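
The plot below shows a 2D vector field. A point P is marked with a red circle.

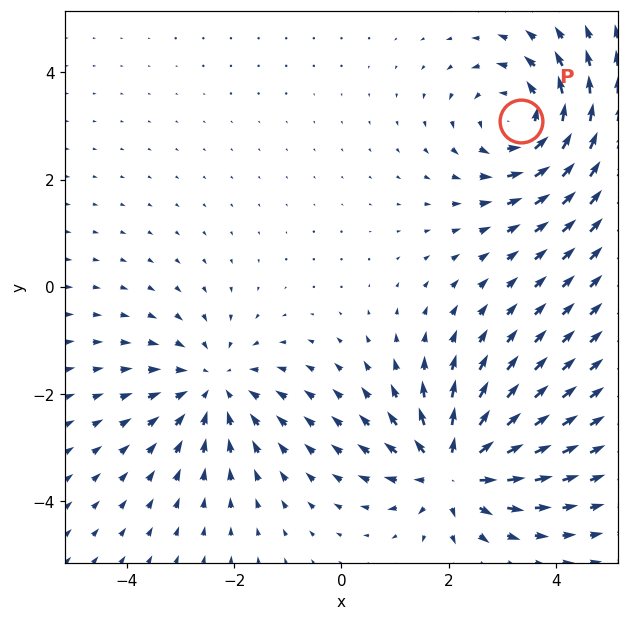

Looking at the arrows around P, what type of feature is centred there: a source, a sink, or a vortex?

vortex

At P (3.3, 3.1) the arrows circulate counterclockwise. Divergence ≈0, curl about +3 — near-zero divergence with nonzero curl is a vortex.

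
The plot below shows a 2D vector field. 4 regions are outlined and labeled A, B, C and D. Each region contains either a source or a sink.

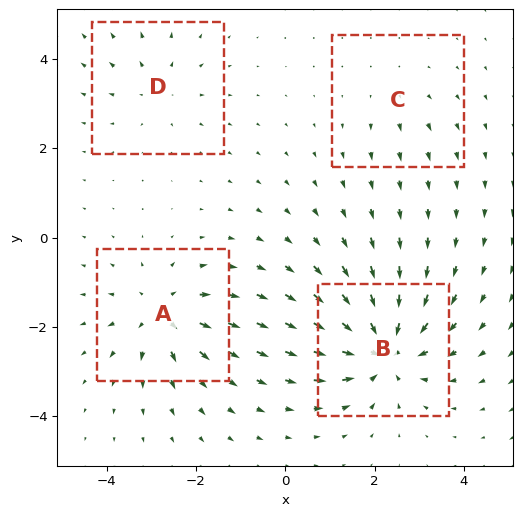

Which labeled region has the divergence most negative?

Divergence at each region's feature centre — A: about +5, B: about -8, C: about +2, D: about +3. Region B is most negative.

B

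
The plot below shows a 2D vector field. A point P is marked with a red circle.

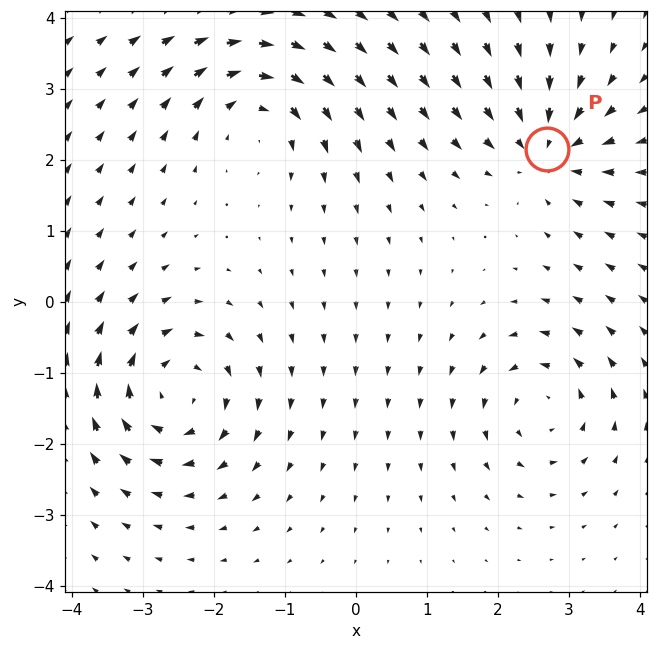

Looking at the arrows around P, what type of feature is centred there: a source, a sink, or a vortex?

At P (2.7, 2.1) the arrows converge inward. Divergence about -5, curl ≈0 — negative divergence with near-zero curl is a sink.

sink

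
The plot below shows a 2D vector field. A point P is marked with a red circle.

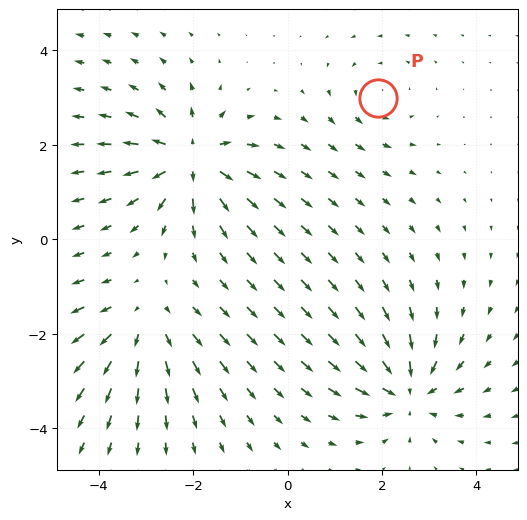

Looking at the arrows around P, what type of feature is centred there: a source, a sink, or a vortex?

vortex

At P (1.9, 3.0) the arrows circulate counterclockwise. Divergence ≈0, curl about +3 — near-zero divergence with nonzero curl is a vortex.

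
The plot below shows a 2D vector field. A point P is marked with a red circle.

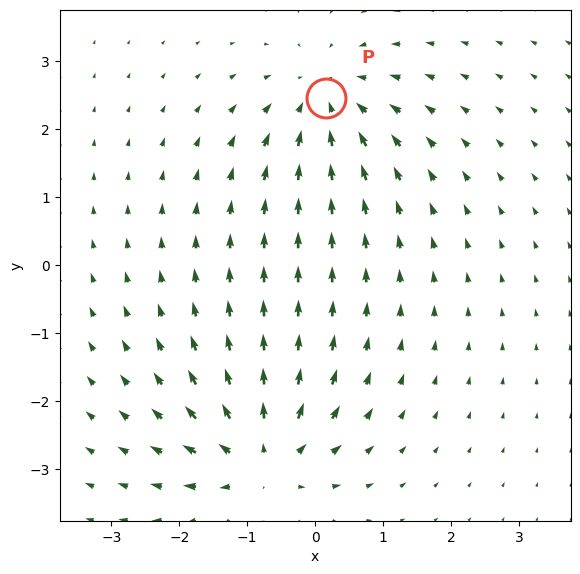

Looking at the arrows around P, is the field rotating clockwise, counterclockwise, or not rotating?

Near P at (0.2, 2.5) the arrows show no circulation. The curl there is ≈0.

not rotating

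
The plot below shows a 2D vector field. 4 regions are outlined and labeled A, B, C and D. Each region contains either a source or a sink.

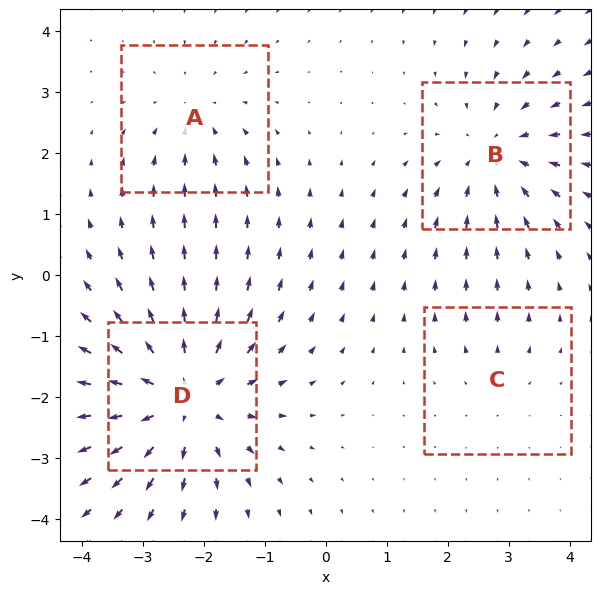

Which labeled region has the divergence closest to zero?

C

Divergence at each region's feature centre — A: about -3, B: about -4, C: about +2, D: about +6. Region C is closest to zero.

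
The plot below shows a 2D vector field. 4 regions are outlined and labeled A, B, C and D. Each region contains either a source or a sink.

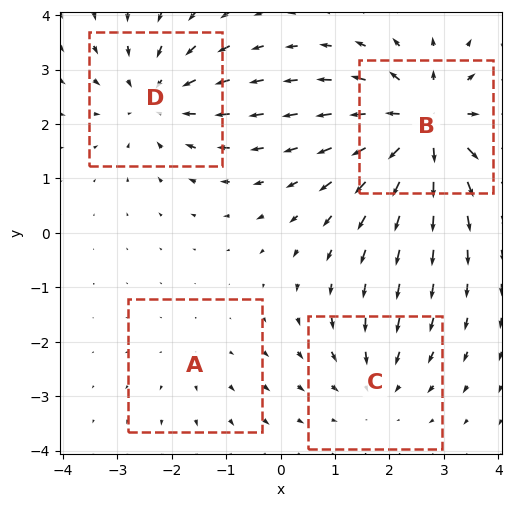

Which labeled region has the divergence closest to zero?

Divergence at each region's feature centre — A: about +2, B: about +6, C: about -3, D: about -4. Region A is closest to zero.

A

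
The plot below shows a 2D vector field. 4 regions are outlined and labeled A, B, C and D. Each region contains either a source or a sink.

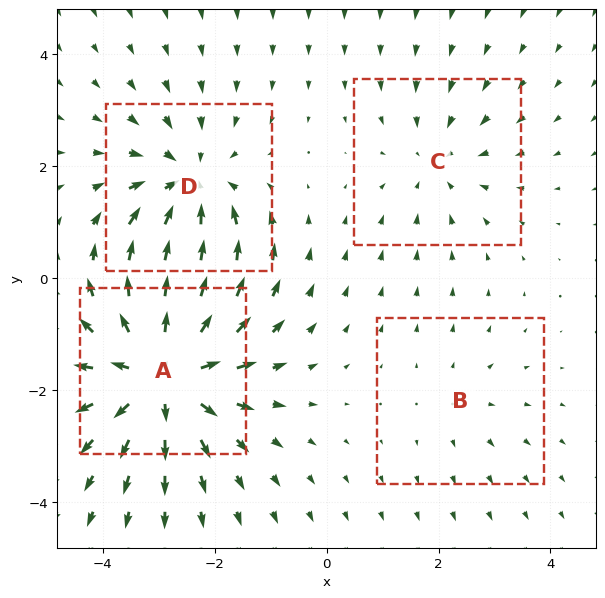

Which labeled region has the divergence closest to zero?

B

Divergence at each region's feature centre — A: about +6, B: about +2, C: about -3, D: about -5. Region B is closest to zero.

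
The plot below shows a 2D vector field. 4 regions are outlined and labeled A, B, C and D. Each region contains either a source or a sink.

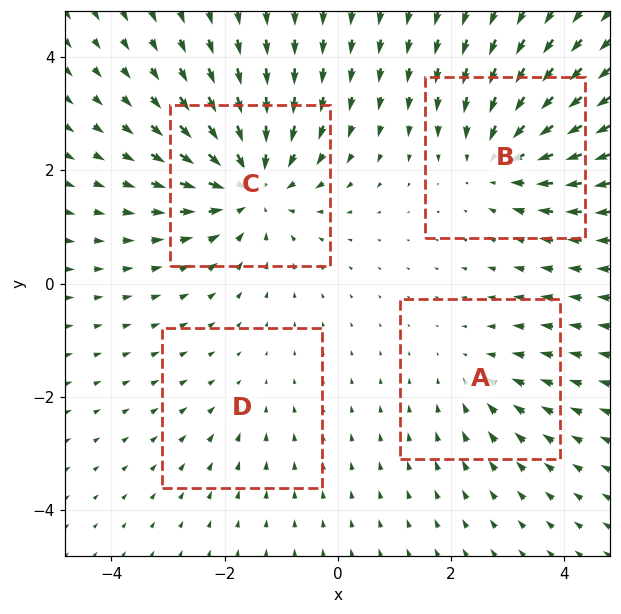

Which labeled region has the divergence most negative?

Divergence at each region's feature centre — A: about -3, B: about -5, C: about -6, D: about -2. Region C is most negative.

C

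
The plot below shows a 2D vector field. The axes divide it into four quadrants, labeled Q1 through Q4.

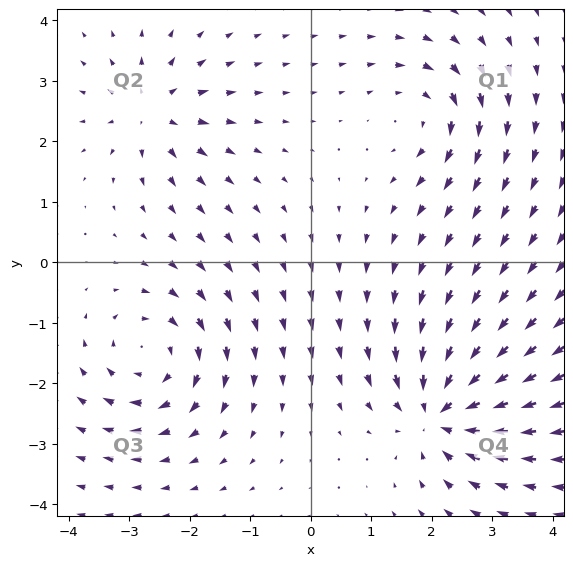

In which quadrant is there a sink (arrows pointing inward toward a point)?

Q4

The sink sits at approximately (2.2, -2.5), which lies in quadrant Q4. The divergence there is about -7, negative as expected for a sink.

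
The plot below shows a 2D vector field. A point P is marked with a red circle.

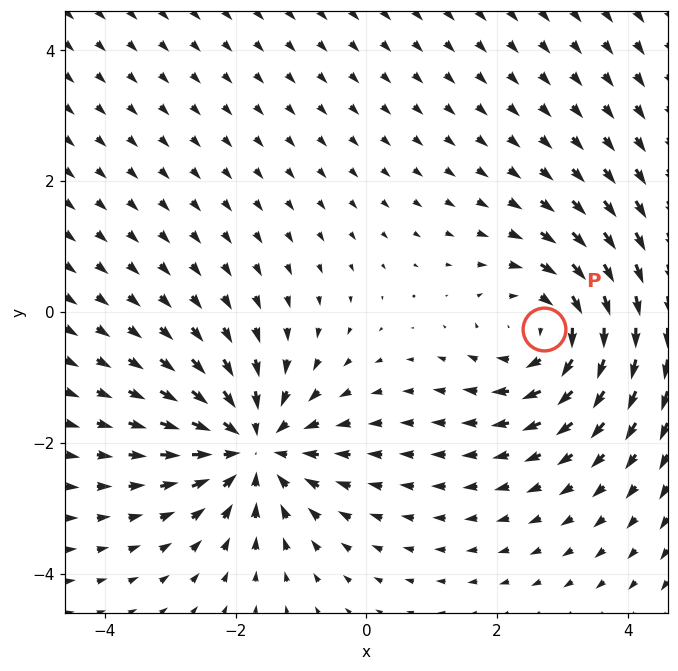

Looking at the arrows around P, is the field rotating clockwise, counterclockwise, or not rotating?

clockwise

Near P at (2.7, -0.3) the arrows circulate clockwise. The curl (z-component) there is about -4; negative curl means clockwise rotation.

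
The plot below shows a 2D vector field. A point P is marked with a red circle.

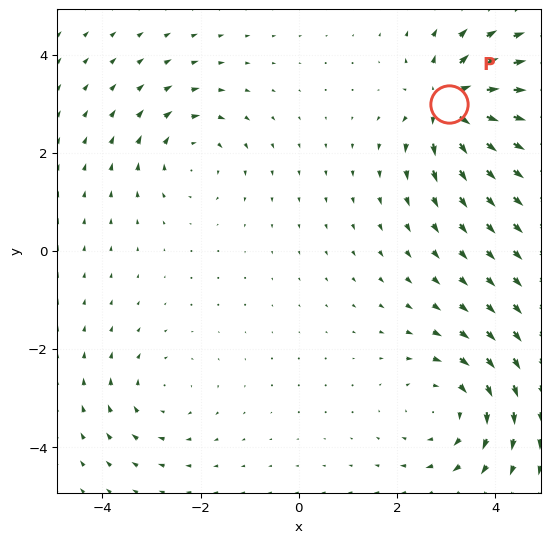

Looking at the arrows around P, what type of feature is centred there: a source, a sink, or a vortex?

source

At P (3.1, 3.0) the arrows spread outward. Divergence about +7, curl ≈0 — positive divergence with near-zero curl is a source.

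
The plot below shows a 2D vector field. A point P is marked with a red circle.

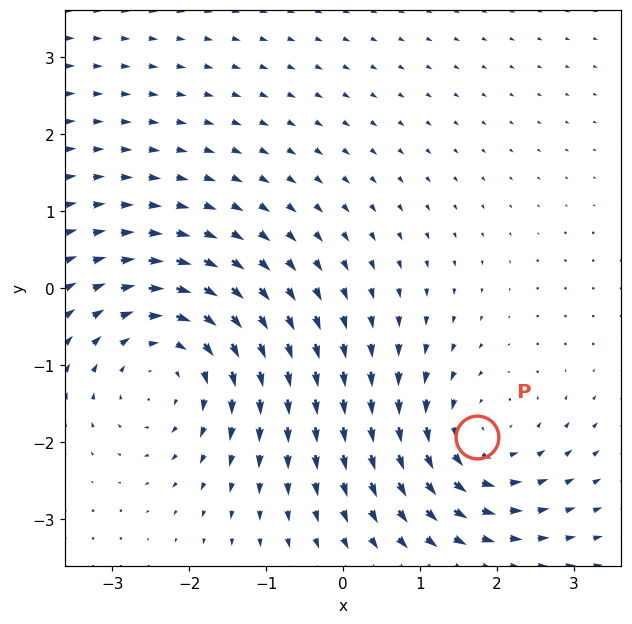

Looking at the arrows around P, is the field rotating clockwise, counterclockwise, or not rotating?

counterclockwise

Near P at (1.7, -1.9) the arrows circulate counterclockwise. The curl (z-component) there is about +3; positive curl means counterclockwise rotation.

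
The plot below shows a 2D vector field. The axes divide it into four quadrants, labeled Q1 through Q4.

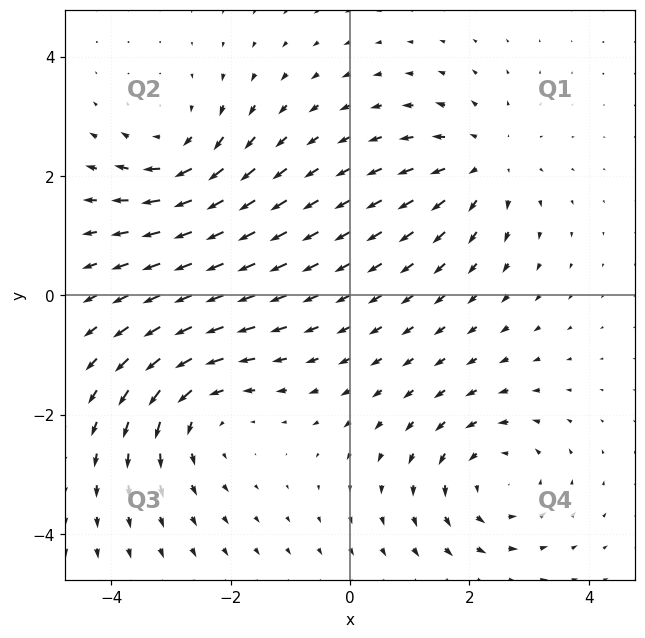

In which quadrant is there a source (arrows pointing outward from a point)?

Q1

The source sits at approximately (2.2, 2.2), which lies in quadrant Q1. The divergence there is about +4, positive as expected for a source.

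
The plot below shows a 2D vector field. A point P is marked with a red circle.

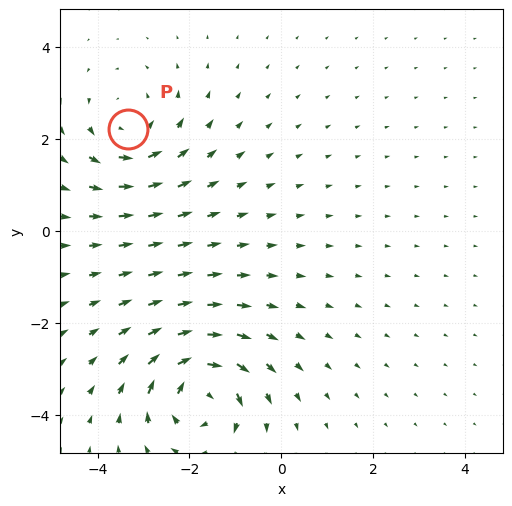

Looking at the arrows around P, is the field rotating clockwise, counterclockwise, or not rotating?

Near P at (-3.3, 2.2) the arrows circulate counterclockwise. The curl (z-component) there is about +3; positive curl means counterclockwise rotation.

counterclockwise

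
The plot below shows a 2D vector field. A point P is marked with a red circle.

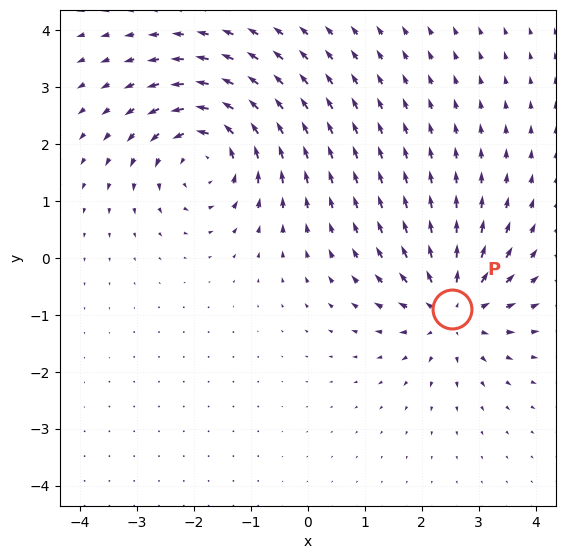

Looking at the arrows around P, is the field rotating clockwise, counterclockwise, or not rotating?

Near P at (2.5, -0.9) the arrows show no circulation. The curl there is ≈0.

not rotating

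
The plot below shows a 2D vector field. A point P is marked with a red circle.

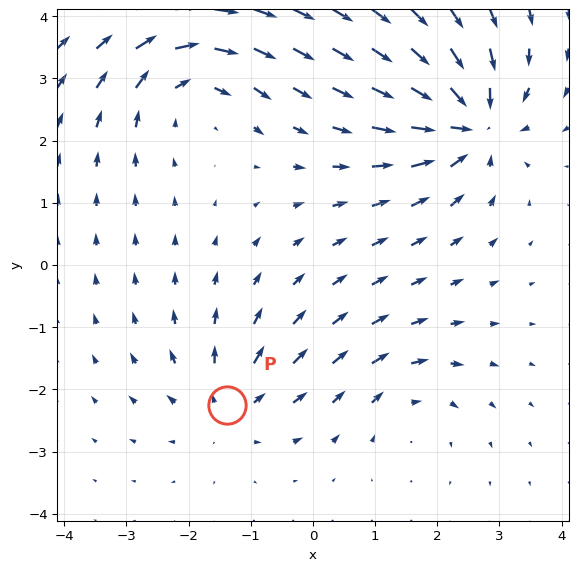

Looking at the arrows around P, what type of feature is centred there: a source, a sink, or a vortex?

At P (-1.4, -2.3) the arrows spread outward. Divergence about +3, curl ≈0 — positive divergence with near-zero curl is a source.

source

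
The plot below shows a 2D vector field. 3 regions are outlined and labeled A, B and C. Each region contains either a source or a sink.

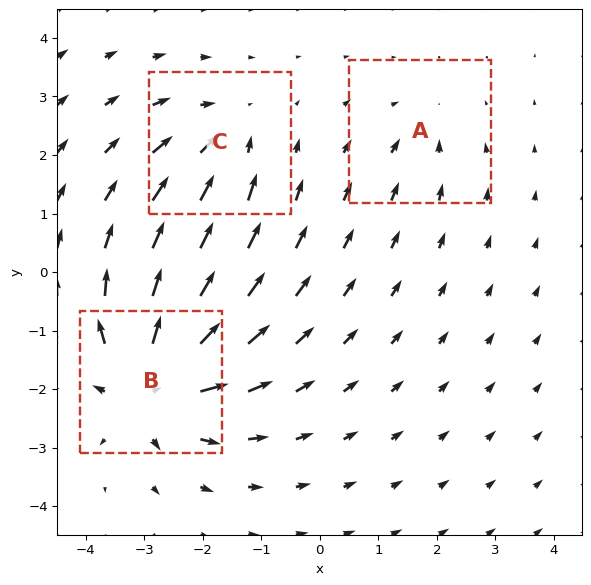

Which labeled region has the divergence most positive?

B

Divergence at each region's feature centre — A: about -2, B: about +6, C: about -3. Region B is most positive.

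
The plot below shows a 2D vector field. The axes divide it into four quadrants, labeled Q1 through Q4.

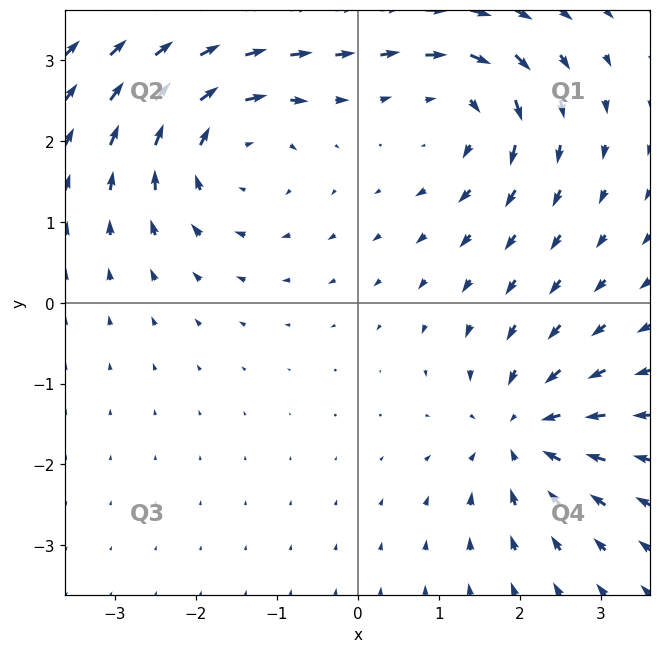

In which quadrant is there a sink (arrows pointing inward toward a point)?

The sink sits at approximately (2.0, -1.6), which lies in quadrant Q4. The divergence there is about -3, negative as expected for a sink.

Q4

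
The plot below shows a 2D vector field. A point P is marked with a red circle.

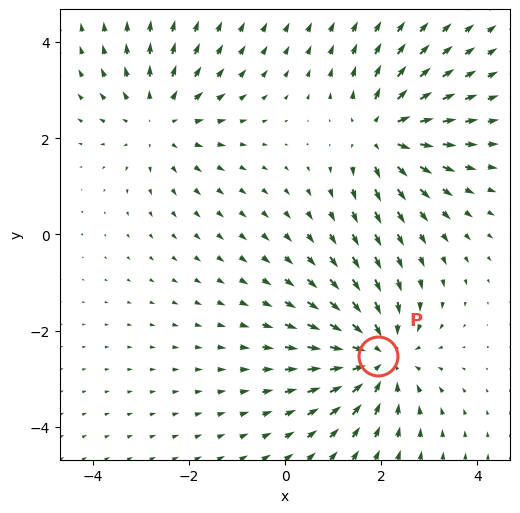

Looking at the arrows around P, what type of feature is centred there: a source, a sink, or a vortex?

sink

At P (1.9, -2.5) the arrows converge inward. Divergence about -4, curl ≈0 — negative divergence with near-zero curl is a sink.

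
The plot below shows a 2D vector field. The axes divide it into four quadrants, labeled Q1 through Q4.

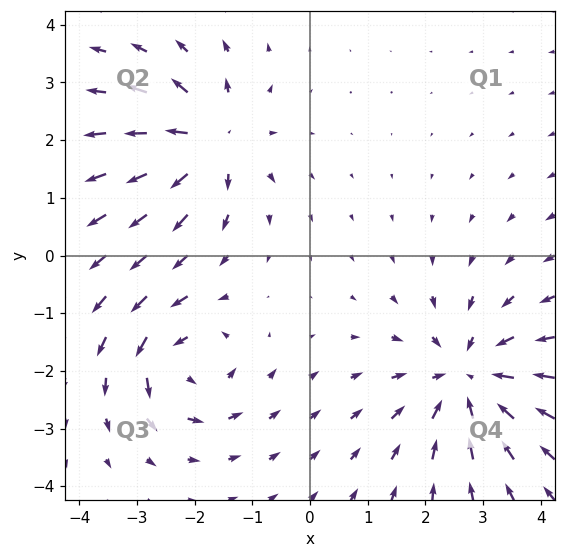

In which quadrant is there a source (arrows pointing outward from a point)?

The source sits at approximately (-1.7, 2.0), which lies in quadrant Q2. The divergence there is about +4, positive as expected for a source.

Q2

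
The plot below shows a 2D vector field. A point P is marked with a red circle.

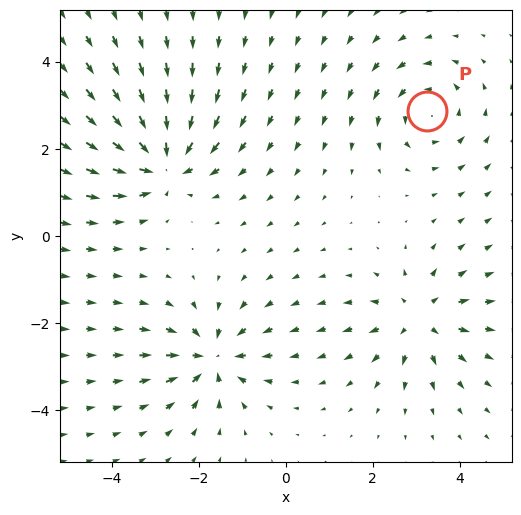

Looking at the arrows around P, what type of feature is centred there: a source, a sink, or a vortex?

At P (3.2, 2.9) the arrows circulate counterclockwise. Divergence ≈0, curl about +4 — near-zero divergence with nonzero curl is a vortex.

vortex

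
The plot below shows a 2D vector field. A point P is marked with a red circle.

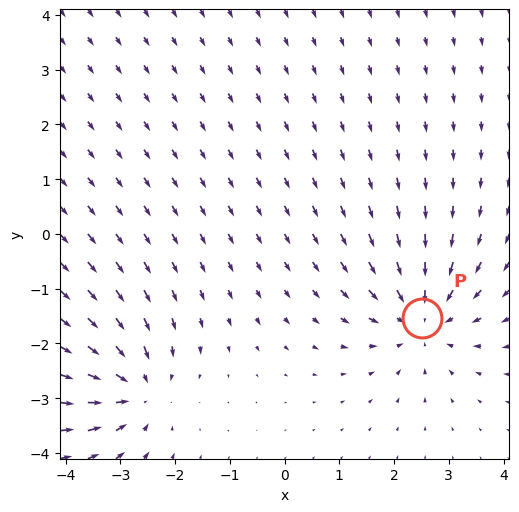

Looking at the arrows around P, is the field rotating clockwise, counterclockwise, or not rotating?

not rotating

Near P at (2.5, -1.5) the arrows show no circulation. The curl there is ≈0.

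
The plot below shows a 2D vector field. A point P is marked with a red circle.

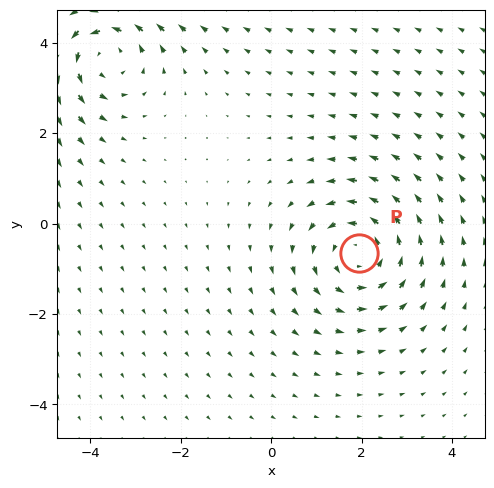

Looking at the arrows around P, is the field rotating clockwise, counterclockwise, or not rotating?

counterclockwise

Near P at (2.0, -0.7) the arrows circulate counterclockwise. The curl (z-component) there is about +3; positive curl means counterclockwise rotation.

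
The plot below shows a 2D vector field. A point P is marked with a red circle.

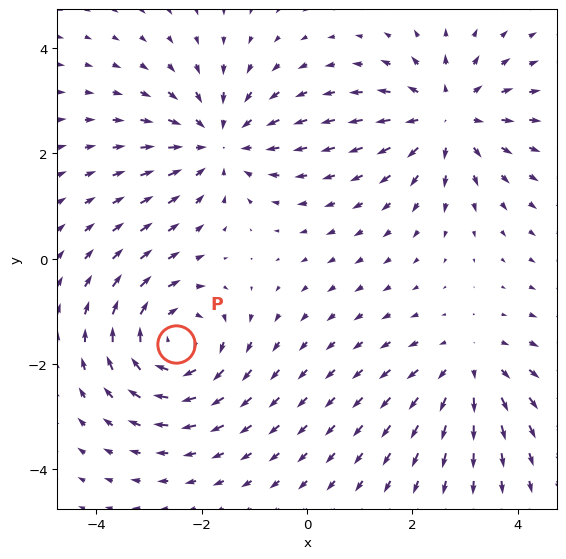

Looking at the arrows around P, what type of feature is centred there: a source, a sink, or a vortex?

vortex

At P (-2.5, -1.6) the arrows circulate clockwise. Divergence ≈0, curl about -5 — near-zero divergence with nonzero curl is a vortex.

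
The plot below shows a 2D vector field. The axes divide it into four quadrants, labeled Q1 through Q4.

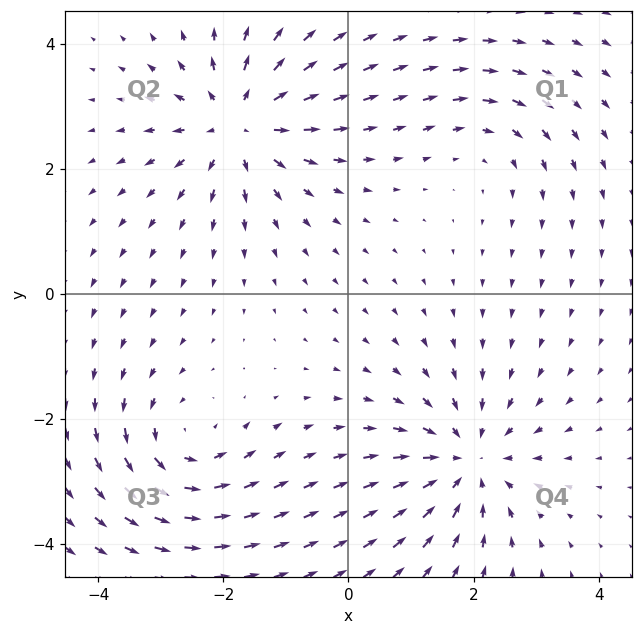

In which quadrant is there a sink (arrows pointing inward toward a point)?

The sink sits at approximately (1.9, -2.7), which lies in quadrant Q4. The divergence there is about -5, negative as expected for a sink.

Q4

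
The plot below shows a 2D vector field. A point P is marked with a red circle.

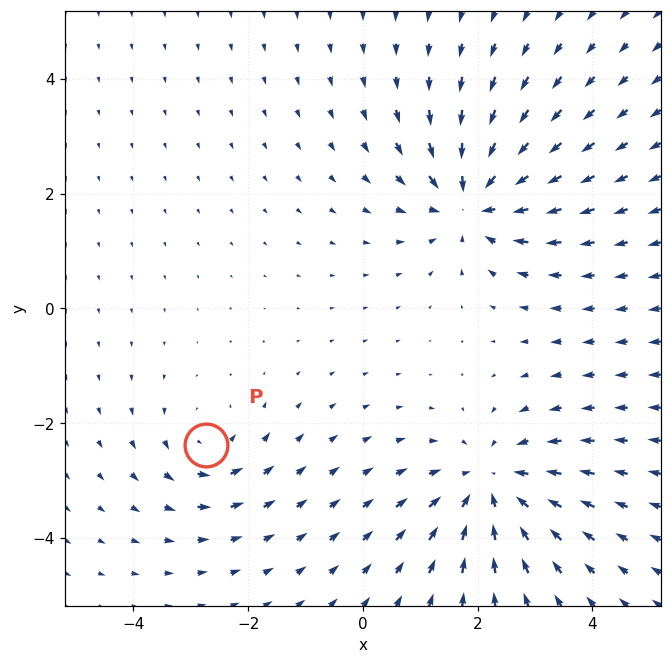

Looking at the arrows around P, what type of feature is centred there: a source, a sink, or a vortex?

At P (-2.7, -2.4) the arrows circulate counterclockwise. Divergence ≈0, curl about +3 — near-zero divergence with nonzero curl is a vortex.

vortex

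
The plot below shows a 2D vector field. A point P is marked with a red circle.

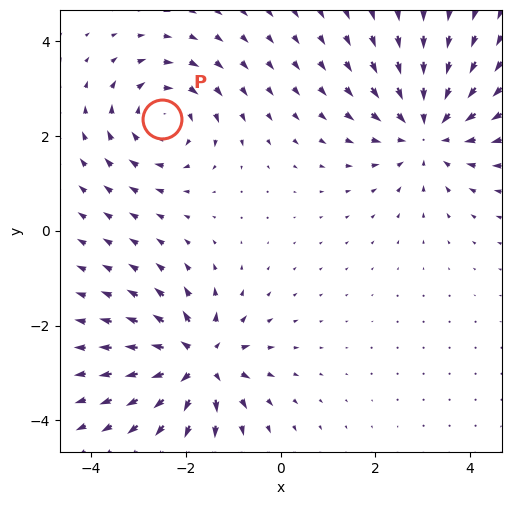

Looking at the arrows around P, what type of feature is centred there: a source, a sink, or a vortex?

At P (-2.5, 2.4) the arrows circulate clockwise. Divergence ≈0, curl about -3 — near-zero divergence with nonzero curl is a vortex.

vortex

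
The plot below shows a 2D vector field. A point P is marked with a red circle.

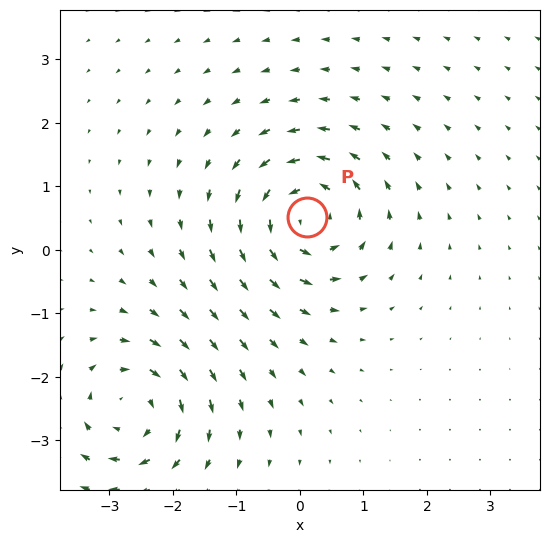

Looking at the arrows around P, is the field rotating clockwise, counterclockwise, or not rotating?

counterclockwise

Near P at (0.1, 0.5) the arrows circulate counterclockwise. The curl (z-component) there is about +4; positive curl means counterclockwise rotation.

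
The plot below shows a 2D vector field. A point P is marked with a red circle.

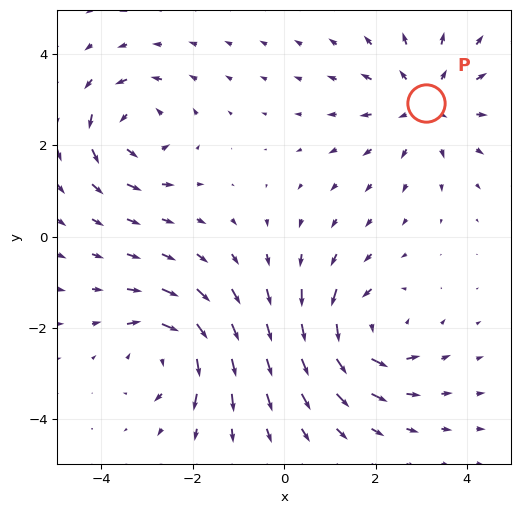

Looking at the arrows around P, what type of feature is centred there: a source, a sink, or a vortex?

source

At P (3.1, 2.9) the arrows spread outward. Divergence about +3, curl ≈0 — positive divergence with near-zero curl is a source.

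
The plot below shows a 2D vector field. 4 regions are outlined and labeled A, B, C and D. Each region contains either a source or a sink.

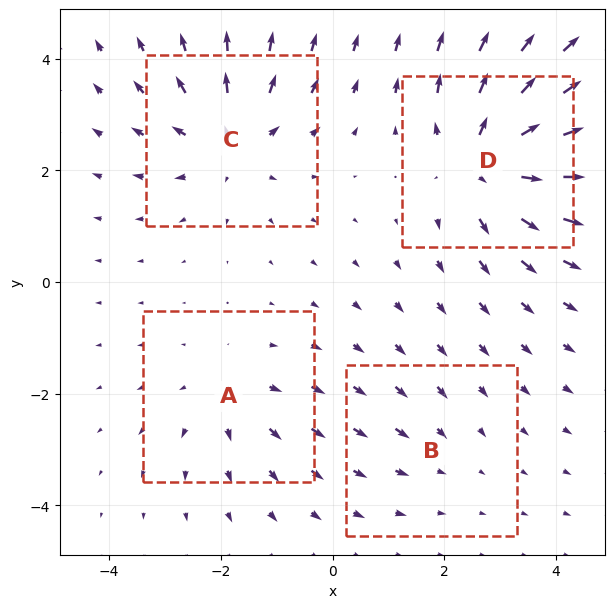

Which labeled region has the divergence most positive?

Divergence at each region's feature centre — A: about +3, B: about -2, C: about +5, D: about +6. Region D is most positive.

D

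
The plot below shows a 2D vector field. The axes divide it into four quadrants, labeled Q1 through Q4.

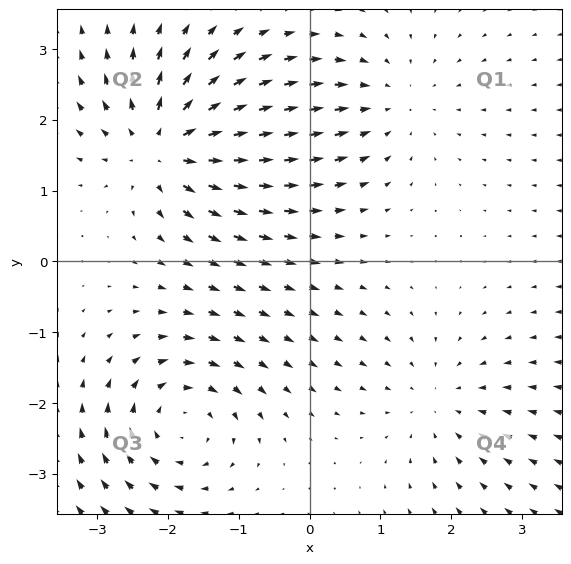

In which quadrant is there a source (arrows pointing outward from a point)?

The source sits at approximately (-2.0, 1.6), which lies in quadrant Q2. The divergence there is about +6, positive as expected for a source.

Q2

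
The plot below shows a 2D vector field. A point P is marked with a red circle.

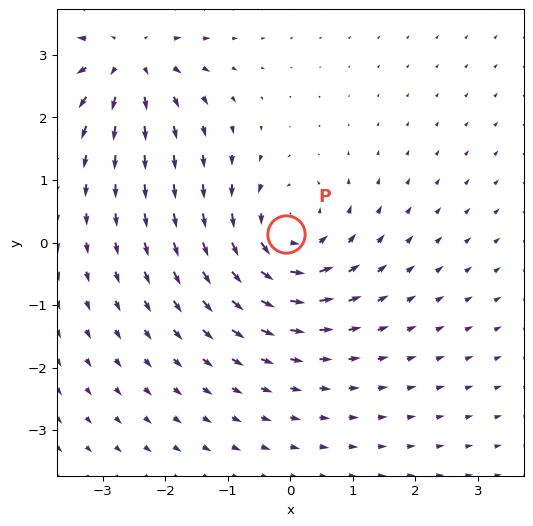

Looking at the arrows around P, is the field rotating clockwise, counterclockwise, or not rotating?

counterclockwise

Near P at (-0.1, 0.1) the arrows circulate counterclockwise. The curl (z-component) there is about +5; positive curl means counterclockwise rotation.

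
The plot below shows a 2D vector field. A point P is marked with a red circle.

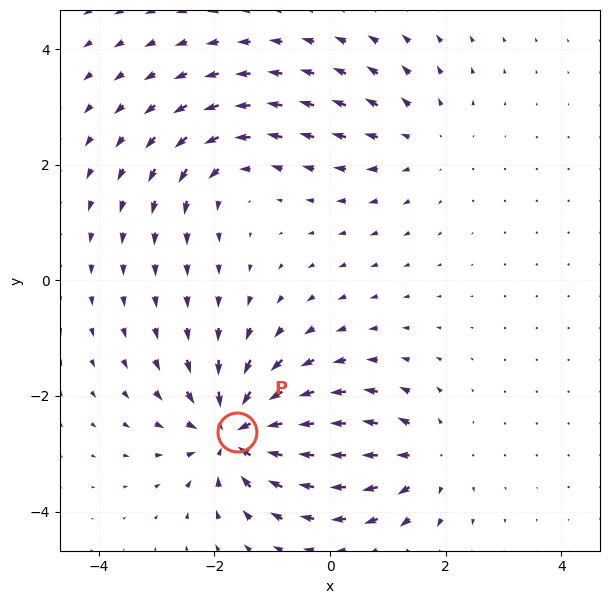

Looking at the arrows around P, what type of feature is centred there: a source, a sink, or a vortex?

sink

At P (-1.6, -2.6) the arrows converge inward. Divergence about -6, curl ≈0 — negative divergence with near-zero curl is a sink.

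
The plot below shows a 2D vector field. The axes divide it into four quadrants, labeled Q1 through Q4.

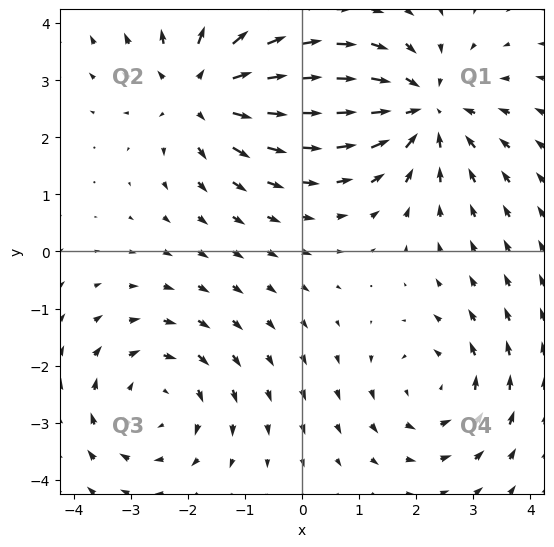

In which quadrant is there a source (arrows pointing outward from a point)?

The source sits at approximately (-1.7, 2.8), which lies in quadrant Q2. The divergence there is about +4, positive as expected for a source.

Q2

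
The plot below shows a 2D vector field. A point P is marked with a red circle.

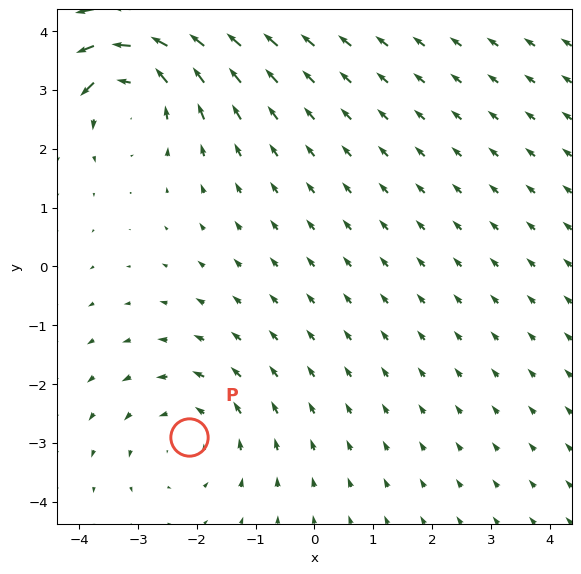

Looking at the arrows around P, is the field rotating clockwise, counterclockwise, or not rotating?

Near P at (-2.1, -2.9) the arrows circulate counterclockwise. The curl (z-component) there is about +2; positive curl means counterclockwise rotation.

counterclockwise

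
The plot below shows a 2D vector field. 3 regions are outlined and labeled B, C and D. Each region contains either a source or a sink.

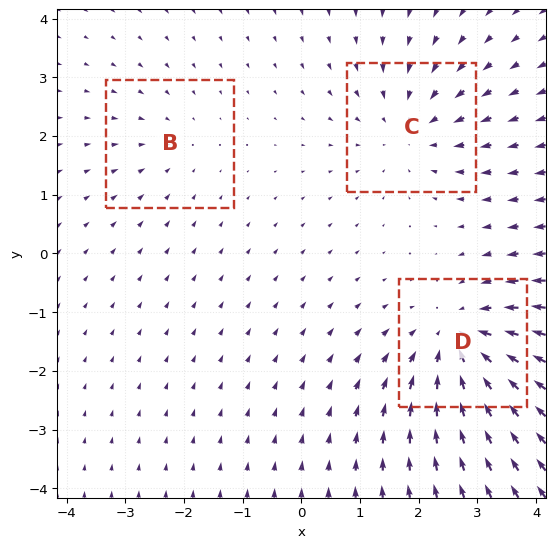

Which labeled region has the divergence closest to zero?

B

Divergence at each region's feature centre — B: about -2, C: about -3, D: about -4. Region B is closest to zero.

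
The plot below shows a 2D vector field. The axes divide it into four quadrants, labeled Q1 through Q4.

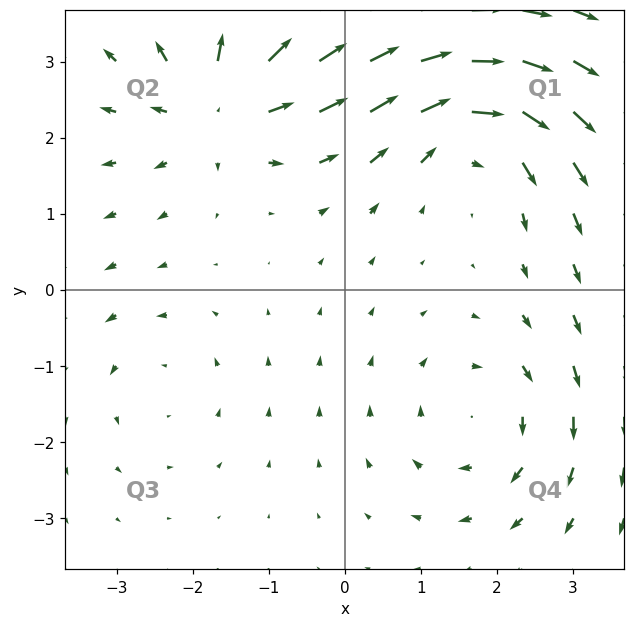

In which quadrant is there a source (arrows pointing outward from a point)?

The source sits at approximately (-1.6, 2.5), which lies in quadrant Q2. The divergence there is about +6, positive as expected for a source.

Q2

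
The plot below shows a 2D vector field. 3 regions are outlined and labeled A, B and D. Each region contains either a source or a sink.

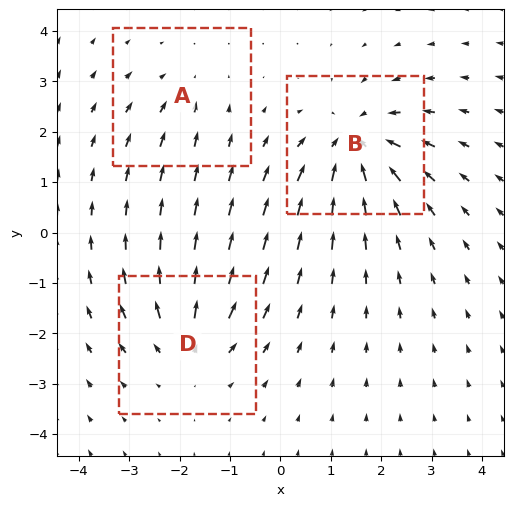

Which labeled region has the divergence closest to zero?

A

Divergence at each region's feature centre — A: about -2, B: about -5, D: about +4. Region A is closest to zero.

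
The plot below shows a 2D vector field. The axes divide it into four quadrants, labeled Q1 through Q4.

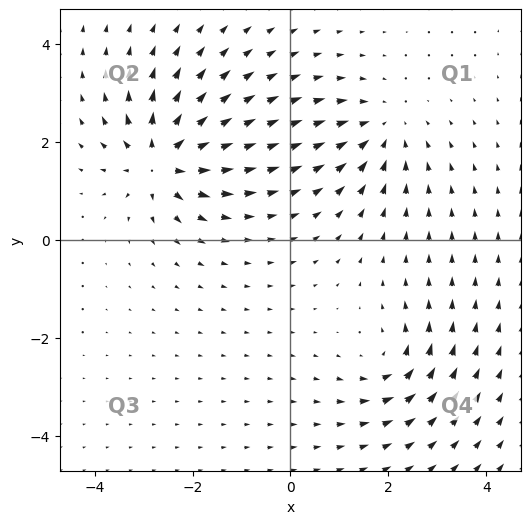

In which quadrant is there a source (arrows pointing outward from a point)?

Q2

The source sits at approximately (-2.6, 1.6), which lies in quadrant Q2. The divergence there is about +7, positive as expected for a source.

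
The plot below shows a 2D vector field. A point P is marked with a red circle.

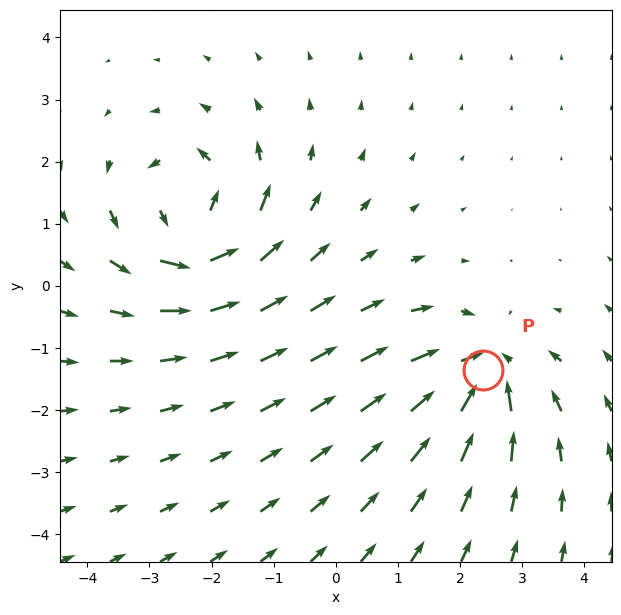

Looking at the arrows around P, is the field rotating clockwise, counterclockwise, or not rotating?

not rotating

Near P at (2.4, -1.4) the arrows show no circulation. The curl there is ≈0.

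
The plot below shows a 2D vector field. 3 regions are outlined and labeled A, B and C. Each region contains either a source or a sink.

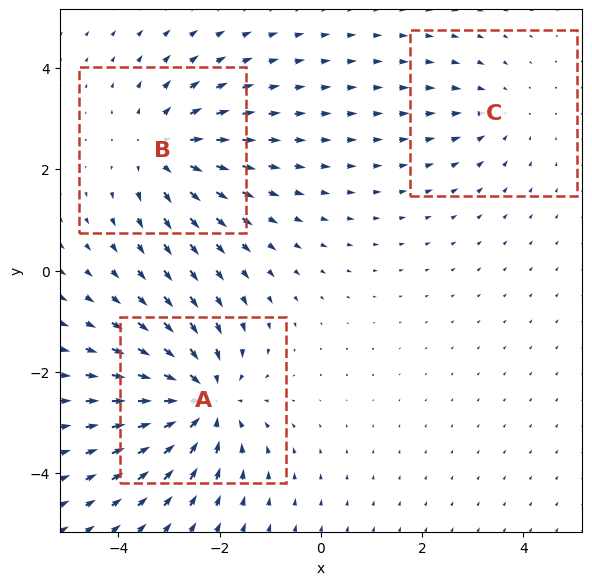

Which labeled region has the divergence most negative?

Divergence at each region's feature centre — A: about -4, B: about +3, C: about -2. Region A is most negative.

A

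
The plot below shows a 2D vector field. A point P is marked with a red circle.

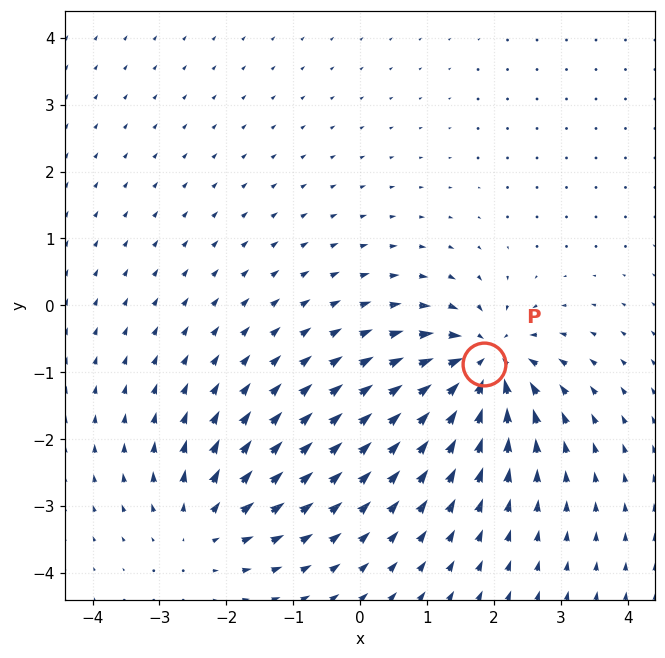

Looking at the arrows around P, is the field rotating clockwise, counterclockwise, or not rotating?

not rotating

Near P at (1.9, -0.9) the arrows show no circulation. The curl there is ≈0.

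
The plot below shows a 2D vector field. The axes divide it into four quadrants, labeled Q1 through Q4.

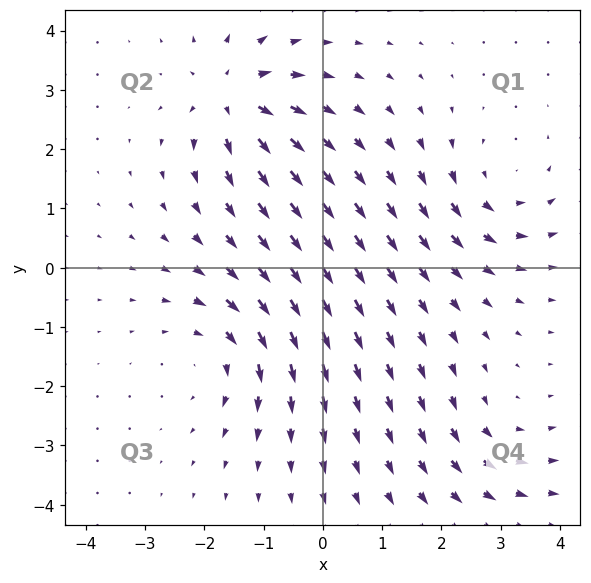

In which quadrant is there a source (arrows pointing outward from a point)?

The source sits at approximately (-1.5, 2.9), which lies in quadrant Q2. The divergence there is about +7, positive as expected for a source.

Q2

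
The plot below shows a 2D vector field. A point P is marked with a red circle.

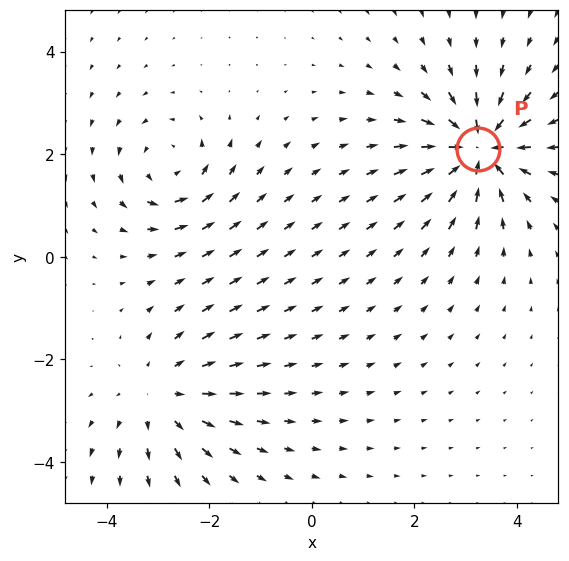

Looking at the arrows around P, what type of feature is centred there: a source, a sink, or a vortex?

sink

At P (3.3, 2.1) the arrows converge inward. Divergence about -6, curl ≈0 — negative divergence with near-zero curl is a sink.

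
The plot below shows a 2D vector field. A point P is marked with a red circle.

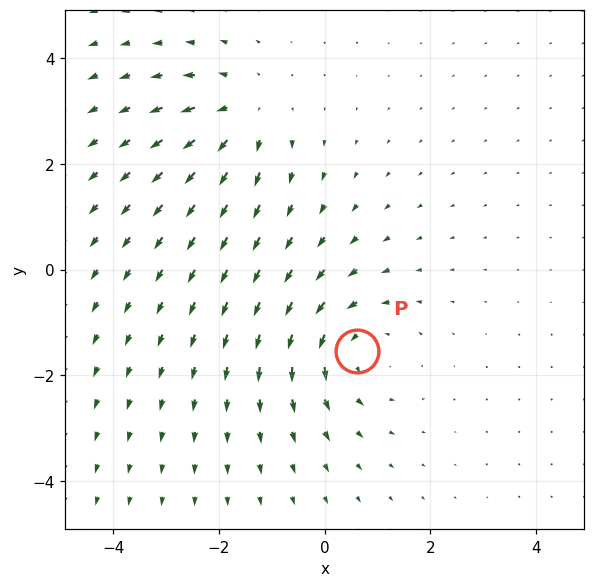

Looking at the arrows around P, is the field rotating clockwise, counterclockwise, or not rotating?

counterclockwise

Near P at (0.6, -1.5) the arrows circulate counterclockwise. The curl (z-component) there is about +3; positive curl means counterclockwise rotation.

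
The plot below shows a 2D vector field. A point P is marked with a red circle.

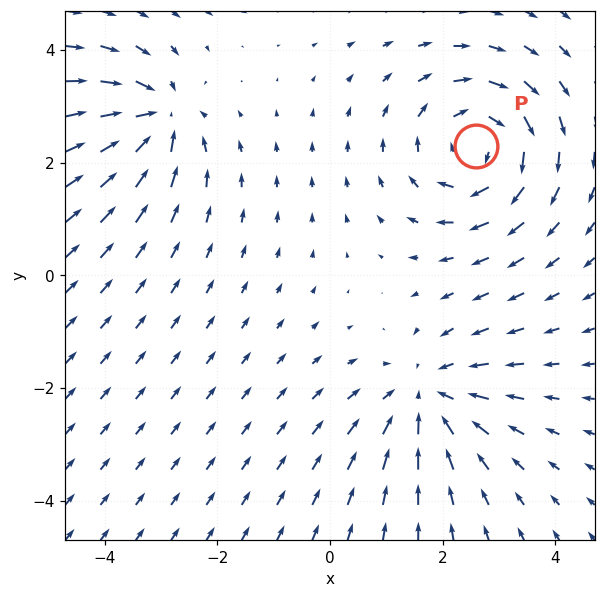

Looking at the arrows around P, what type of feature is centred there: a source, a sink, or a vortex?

vortex

At P (2.6, 2.3) the arrows circulate clockwise. Divergence ≈0, curl about -4 — near-zero divergence with nonzero curl is a vortex.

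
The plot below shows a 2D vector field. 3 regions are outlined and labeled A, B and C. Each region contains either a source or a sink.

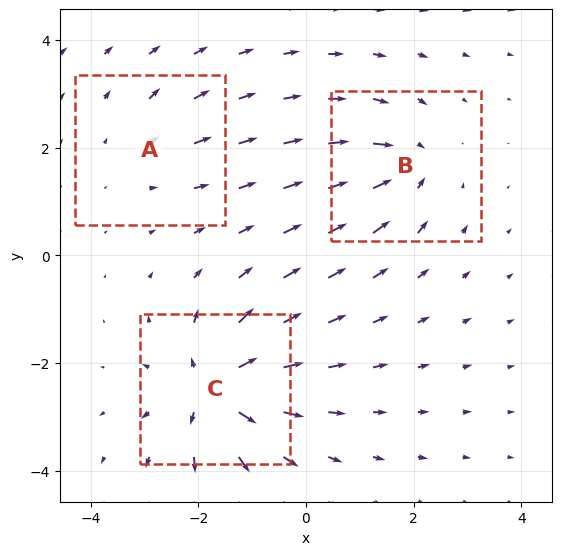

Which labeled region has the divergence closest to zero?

A

Divergence at each region's feature centre — A: about +2, B: about -4, C: about +6. Region A is closest to zero.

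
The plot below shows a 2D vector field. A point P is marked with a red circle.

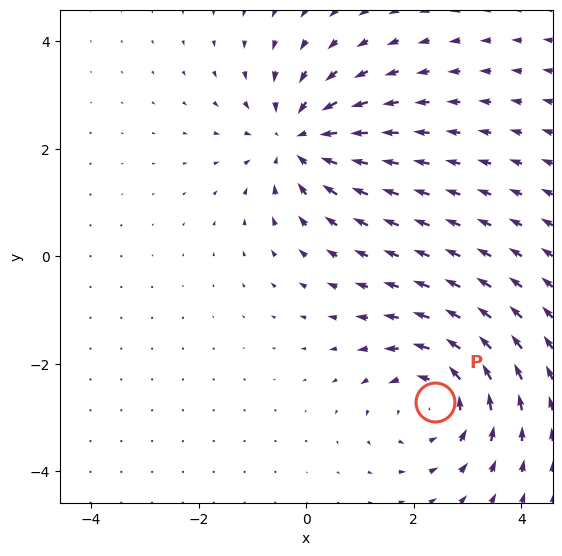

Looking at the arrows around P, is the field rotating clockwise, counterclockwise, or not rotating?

Near P at (2.4, -2.7) the arrows circulate counterclockwise. The curl (z-component) there is about +4; positive curl means counterclockwise rotation.

counterclockwise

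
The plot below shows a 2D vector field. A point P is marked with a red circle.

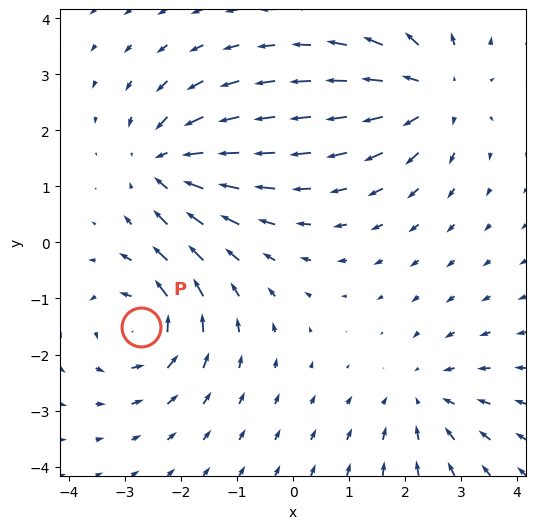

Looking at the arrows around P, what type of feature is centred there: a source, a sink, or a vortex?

vortex

At P (-2.7, -1.5) the arrows circulate counterclockwise. Divergence ≈0, curl about +6 — near-zero divergence with nonzero curl is a vortex.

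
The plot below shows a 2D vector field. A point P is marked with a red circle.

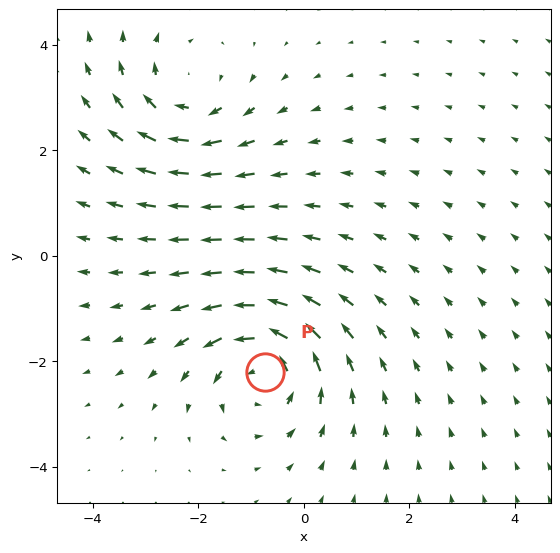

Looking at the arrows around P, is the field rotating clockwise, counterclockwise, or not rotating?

counterclockwise

Near P at (-0.7, -2.2) the arrows circulate counterclockwise. The curl (z-component) there is about +4; positive curl means counterclockwise rotation.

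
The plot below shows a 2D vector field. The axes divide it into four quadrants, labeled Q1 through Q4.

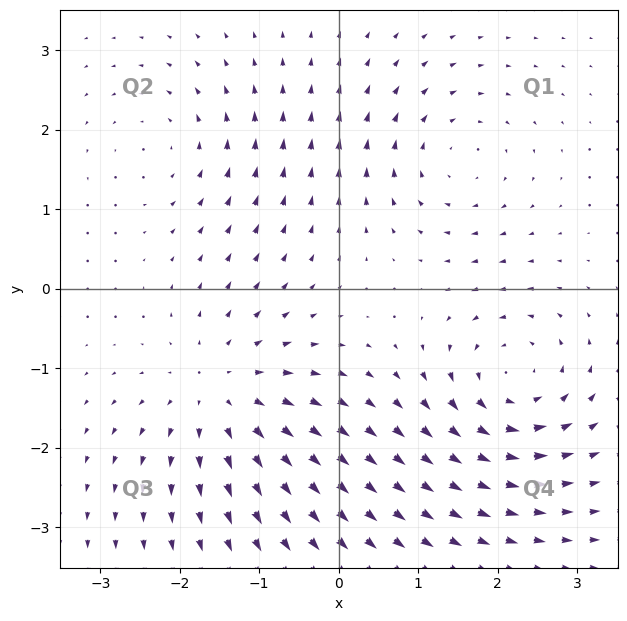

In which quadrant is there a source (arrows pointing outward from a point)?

The source sits at approximately (-1.5, -1.3), which lies in quadrant Q3. The divergence there is about +5, positive as expected for a source.

Q3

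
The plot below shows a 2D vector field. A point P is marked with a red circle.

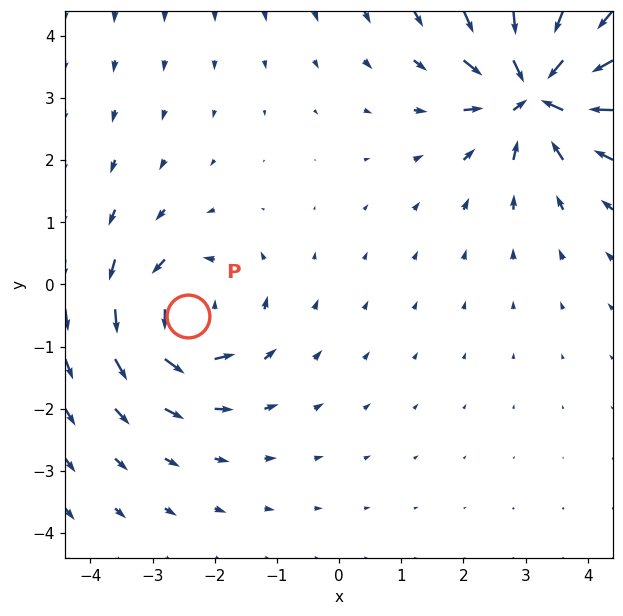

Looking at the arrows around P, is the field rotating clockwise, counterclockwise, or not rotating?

counterclockwise

Near P at (-2.4, -0.5) the arrows circulate counterclockwise. The curl (z-component) there is about +4; positive curl means counterclockwise rotation.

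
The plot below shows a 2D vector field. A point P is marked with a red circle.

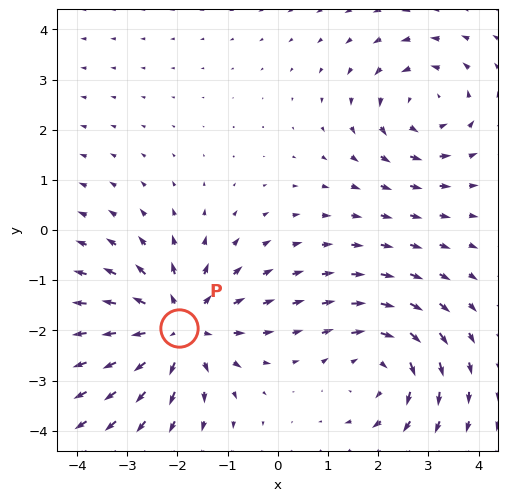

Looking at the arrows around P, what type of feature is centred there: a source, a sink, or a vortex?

source

At P (-2.0, -1.9) the arrows spread outward. Divergence about +4, curl ≈0 — positive divergence with near-zero curl is a source.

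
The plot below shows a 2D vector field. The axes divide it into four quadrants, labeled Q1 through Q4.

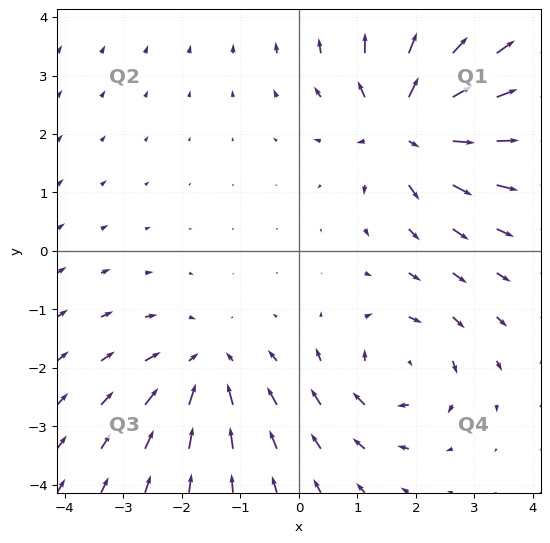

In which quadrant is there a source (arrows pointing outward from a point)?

Q1

The source sits at approximately (1.8, 2.2), which lies in quadrant Q1. The divergence there is about +5, positive as expected for a source.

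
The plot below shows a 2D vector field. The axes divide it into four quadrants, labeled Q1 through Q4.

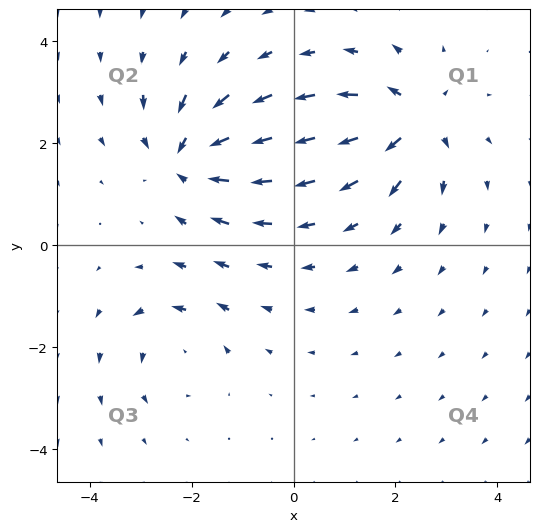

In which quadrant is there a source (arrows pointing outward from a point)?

Q1

The source sits at approximately (2.3, 2.4), which lies in quadrant Q1. The divergence there is about +5, positive as expected for a source.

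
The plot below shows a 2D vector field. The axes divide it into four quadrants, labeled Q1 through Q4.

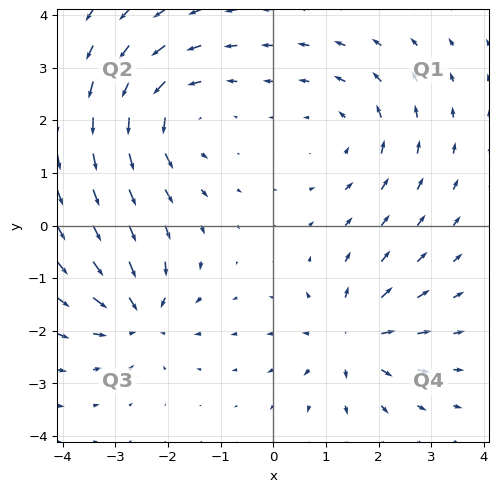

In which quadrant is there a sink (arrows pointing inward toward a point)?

Q3

The sink sits at approximately (-2.6, -1.7), which lies in quadrant Q3. The divergence there is about -4, negative as expected for a sink.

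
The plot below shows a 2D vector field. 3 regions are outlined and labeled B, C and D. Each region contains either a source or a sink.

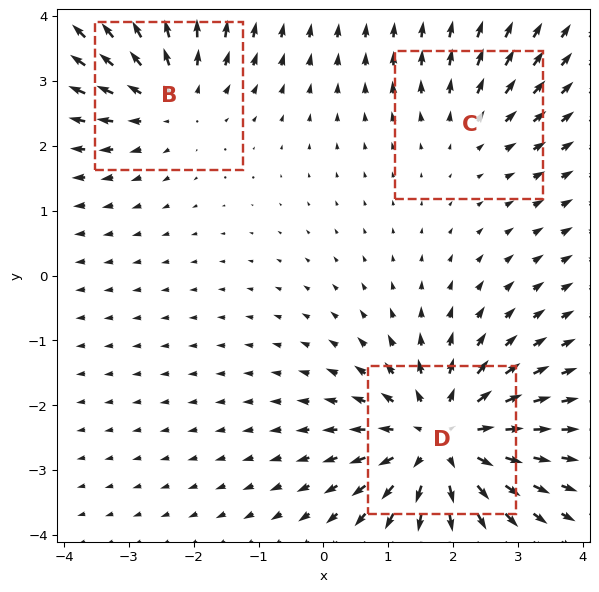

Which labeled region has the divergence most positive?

D

Divergence at each region's feature centre — B: about +3, C: about +2, D: about +5. Region D is most positive.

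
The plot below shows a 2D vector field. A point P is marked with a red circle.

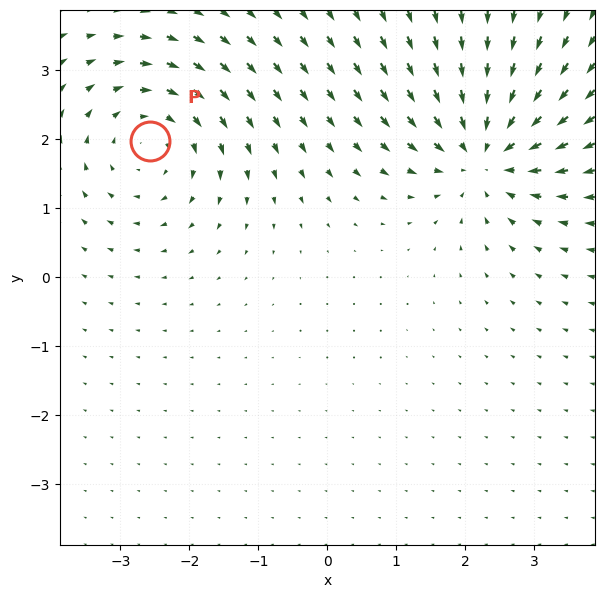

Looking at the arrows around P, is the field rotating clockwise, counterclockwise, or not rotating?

Near P at (-2.6, 2.0) the arrows circulate clockwise. The curl (z-component) there is about -4; negative curl means clockwise rotation.

clockwise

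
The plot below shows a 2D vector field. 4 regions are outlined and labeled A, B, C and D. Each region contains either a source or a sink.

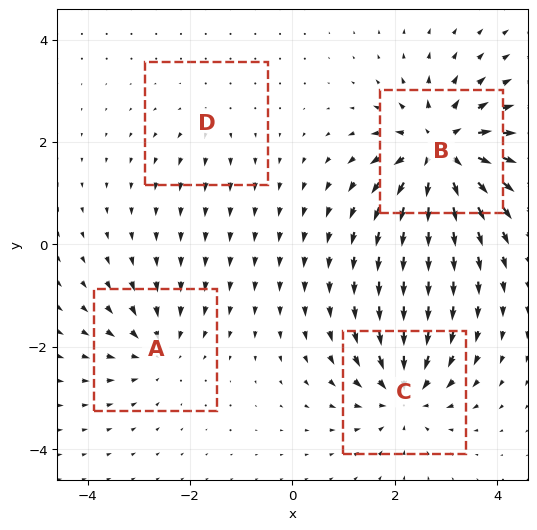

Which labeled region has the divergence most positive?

B

Divergence at each region's feature centre — A: about -4, B: about +8, C: about -6, D: about +2. Region B is most positive.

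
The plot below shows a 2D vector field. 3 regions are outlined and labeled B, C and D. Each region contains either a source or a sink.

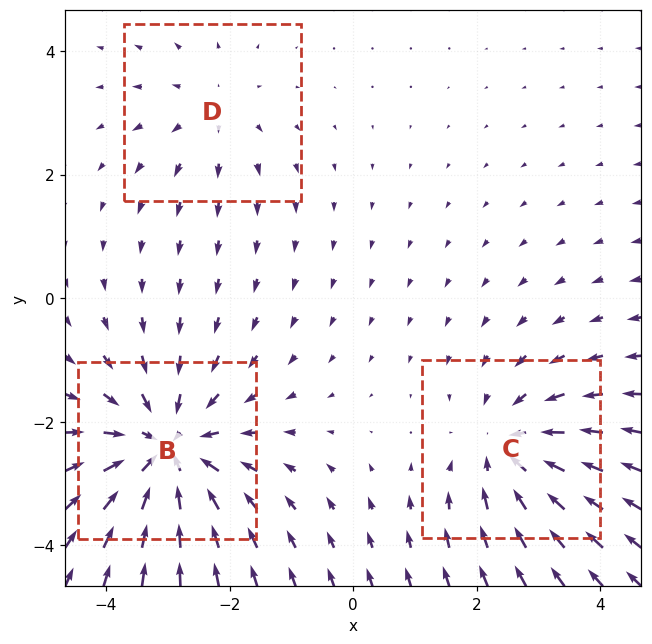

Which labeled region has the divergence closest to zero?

D

Divergence at each region's feature centre — B: about -4, C: about -3, D: about +2. Region D is closest to zero.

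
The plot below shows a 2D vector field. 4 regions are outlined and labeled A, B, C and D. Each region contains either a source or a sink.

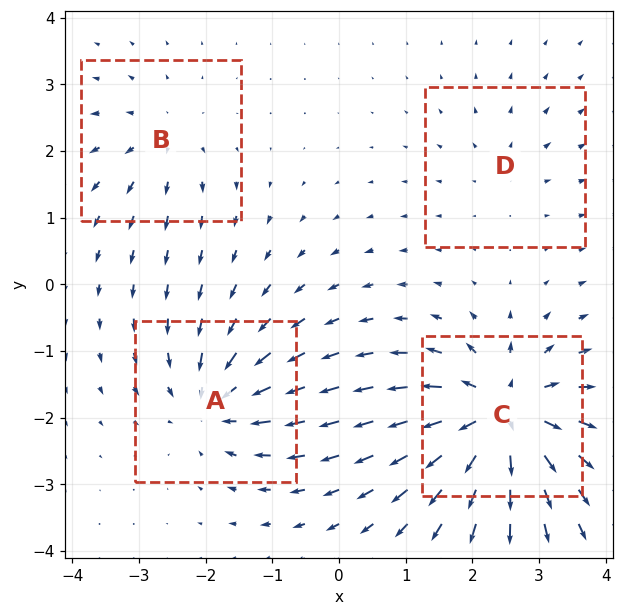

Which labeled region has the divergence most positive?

C

Divergence at each region's feature centre — A: about -6, B: about +4, C: about +9, D: about +2. Region C is most positive.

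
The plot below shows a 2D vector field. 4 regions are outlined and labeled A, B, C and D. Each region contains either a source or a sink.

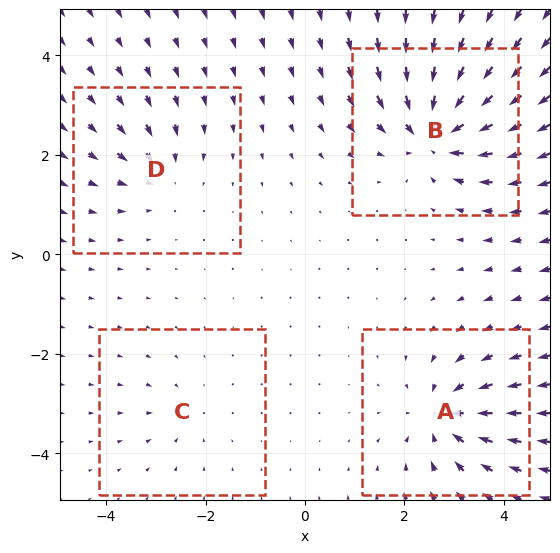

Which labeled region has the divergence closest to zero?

C

Divergence at each region's feature centre — A: about -6, B: about -8, C: about -2, D: about -4. Region C is closest to zero.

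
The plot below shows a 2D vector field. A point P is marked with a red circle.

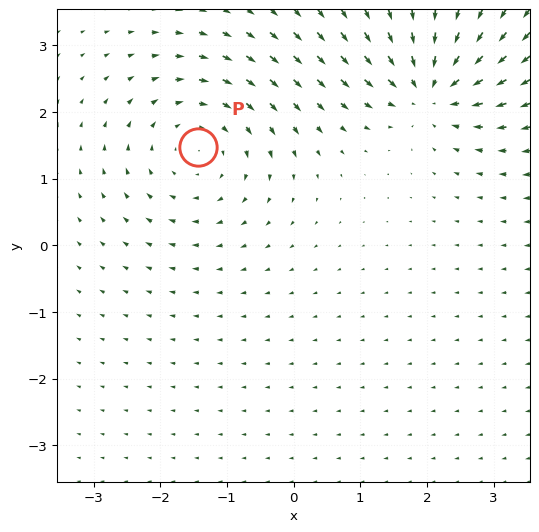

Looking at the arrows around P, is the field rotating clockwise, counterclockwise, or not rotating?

Near P at (-1.4, 1.5) the arrows circulate clockwise. The curl (z-component) there is about -3; negative curl means clockwise rotation.

clockwise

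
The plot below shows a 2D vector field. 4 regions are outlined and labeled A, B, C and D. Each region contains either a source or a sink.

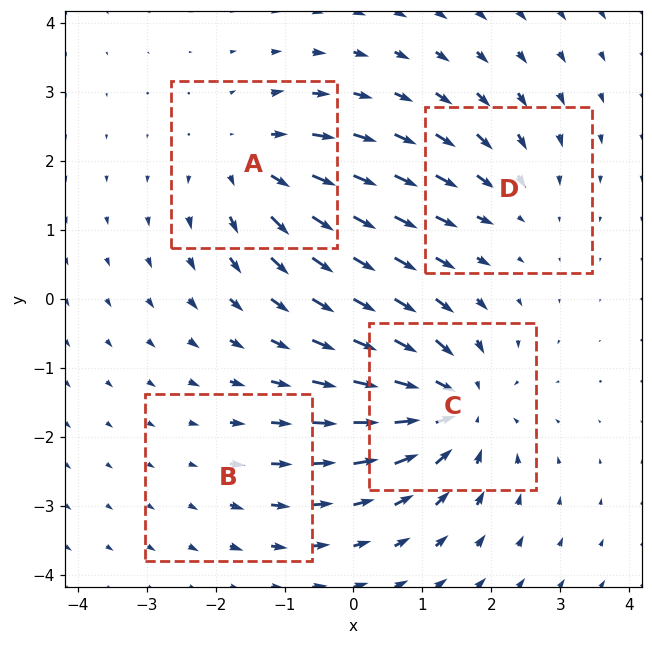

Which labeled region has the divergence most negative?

Divergence at each region's feature centre — A: about +5, B: about +2, C: about -7, D: about -3. Region C is most negative.

C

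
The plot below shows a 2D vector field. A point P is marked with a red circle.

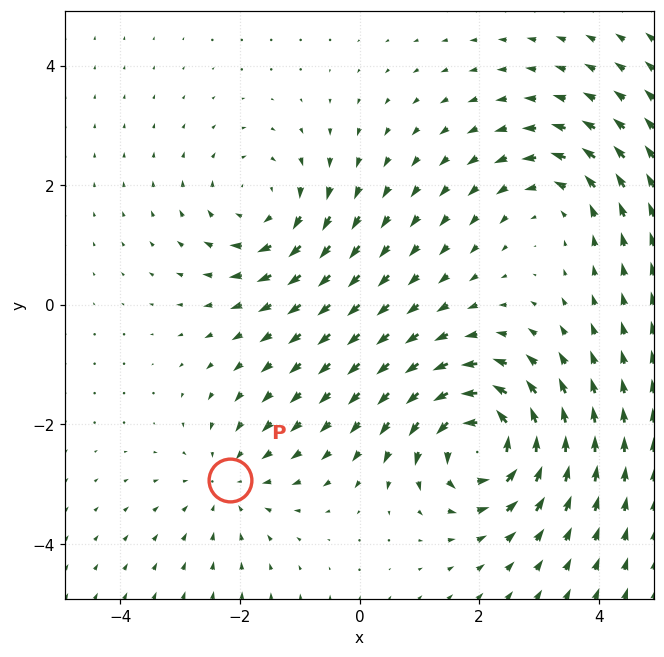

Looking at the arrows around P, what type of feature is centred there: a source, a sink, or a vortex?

At P (-2.2, -2.9) the arrows converge inward. Divergence about -2, curl ≈0 — negative divergence with near-zero curl is a sink.

sink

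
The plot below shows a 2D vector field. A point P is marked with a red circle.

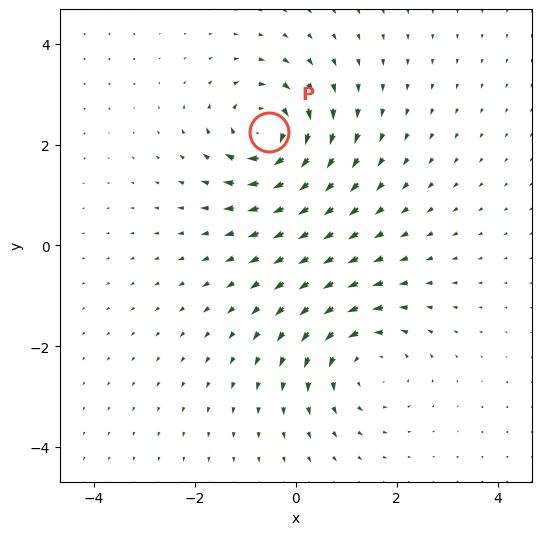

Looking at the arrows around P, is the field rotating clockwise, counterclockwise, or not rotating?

clockwise

Near P at (-0.5, 2.2) the arrows circulate clockwise. The curl (z-component) there is about -6; negative curl means clockwise rotation.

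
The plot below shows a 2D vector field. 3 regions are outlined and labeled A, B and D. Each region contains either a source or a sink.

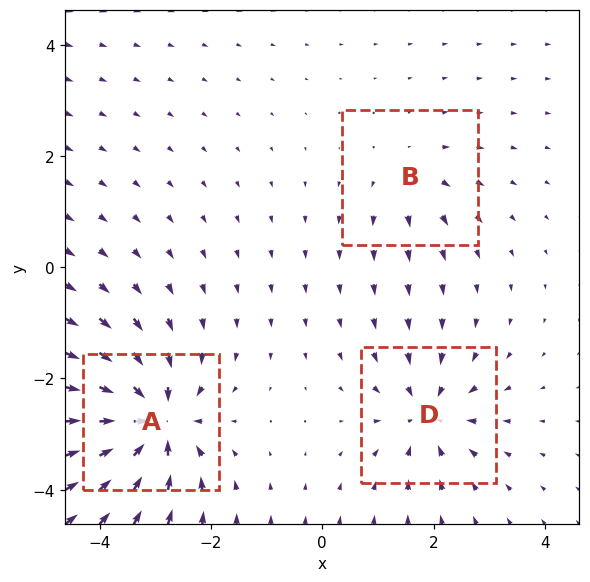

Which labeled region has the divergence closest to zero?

Divergence at each region's feature centre — A: about -7, B: about +2, D: about -4. Region B is closest to zero.

B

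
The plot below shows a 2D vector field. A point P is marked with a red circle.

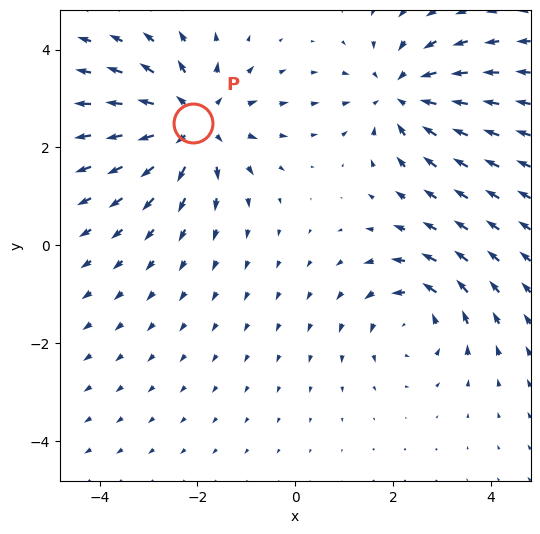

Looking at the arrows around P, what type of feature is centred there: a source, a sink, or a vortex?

source

At P (-2.1, 2.5) the arrows spread outward. Divergence about +4, curl ≈0 — positive divergence with near-zero curl is a source.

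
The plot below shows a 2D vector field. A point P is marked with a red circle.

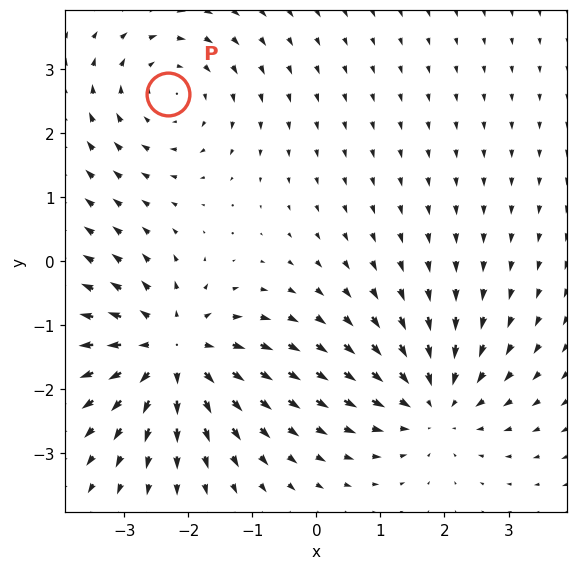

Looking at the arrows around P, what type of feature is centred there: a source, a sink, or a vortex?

vortex

At P (-2.3, 2.6) the arrows circulate clockwise. Divergence ≈0, curl about -3 — near-zero divergence with nonzero curl is a vortex.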